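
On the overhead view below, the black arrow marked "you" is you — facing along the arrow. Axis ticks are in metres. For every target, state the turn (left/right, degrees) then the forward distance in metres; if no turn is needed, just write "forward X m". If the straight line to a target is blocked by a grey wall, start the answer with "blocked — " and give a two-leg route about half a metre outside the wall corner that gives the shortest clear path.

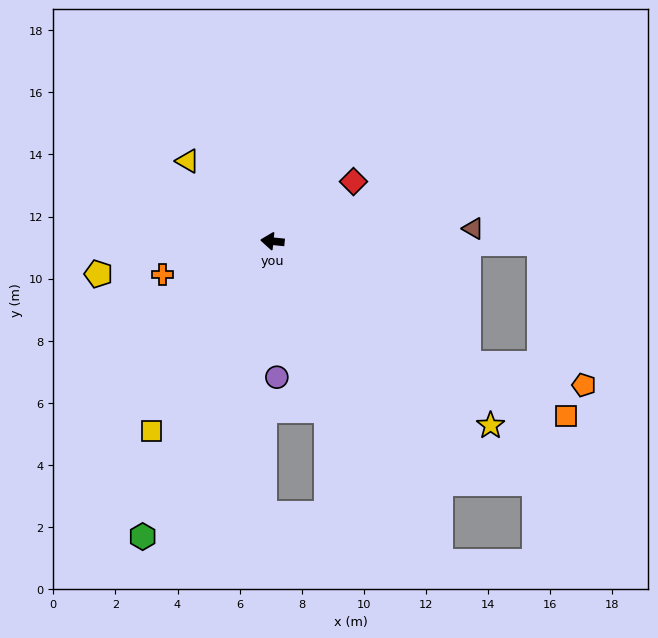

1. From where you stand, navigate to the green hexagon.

turn left 72°, forward 10.4 m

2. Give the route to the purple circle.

turn left 98°, forward 4.4 m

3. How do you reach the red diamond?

turn right 138°, forward 3.2 m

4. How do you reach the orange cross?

turn left 23°, forward 3.7 m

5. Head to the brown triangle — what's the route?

turn right 171°, forward 6.5 m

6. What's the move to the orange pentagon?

blocked — turn left 154°, forward 7.4 m, then turn left 22°, forward 3.8 m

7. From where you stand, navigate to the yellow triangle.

turn right 38°, forward 3.8 m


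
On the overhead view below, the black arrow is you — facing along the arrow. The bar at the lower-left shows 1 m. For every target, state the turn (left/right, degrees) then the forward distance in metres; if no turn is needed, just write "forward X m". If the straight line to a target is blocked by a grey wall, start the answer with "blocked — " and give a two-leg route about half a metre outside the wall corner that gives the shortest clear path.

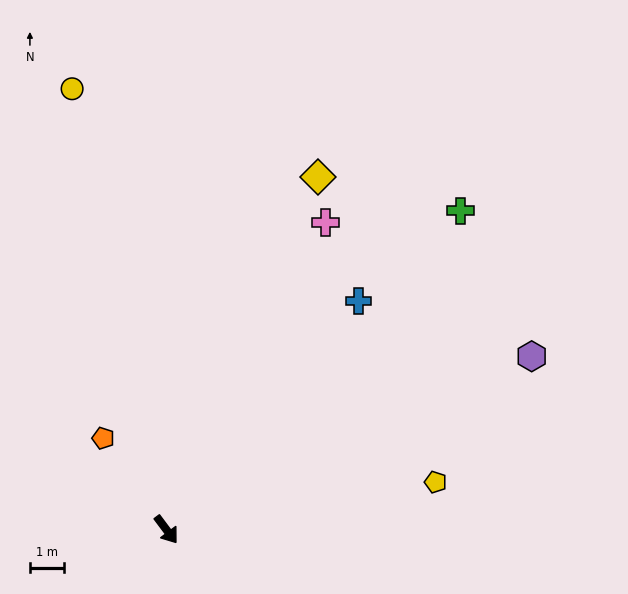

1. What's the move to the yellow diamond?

turn left 120°, forward 11.1 m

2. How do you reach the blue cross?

turn left 103°, forward 8.7 m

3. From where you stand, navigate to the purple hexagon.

turn left 79°, forward 11.7 m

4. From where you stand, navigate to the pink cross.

turn left 116°, forward 10.0 m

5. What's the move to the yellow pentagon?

turn left 63°, forward 7.9 m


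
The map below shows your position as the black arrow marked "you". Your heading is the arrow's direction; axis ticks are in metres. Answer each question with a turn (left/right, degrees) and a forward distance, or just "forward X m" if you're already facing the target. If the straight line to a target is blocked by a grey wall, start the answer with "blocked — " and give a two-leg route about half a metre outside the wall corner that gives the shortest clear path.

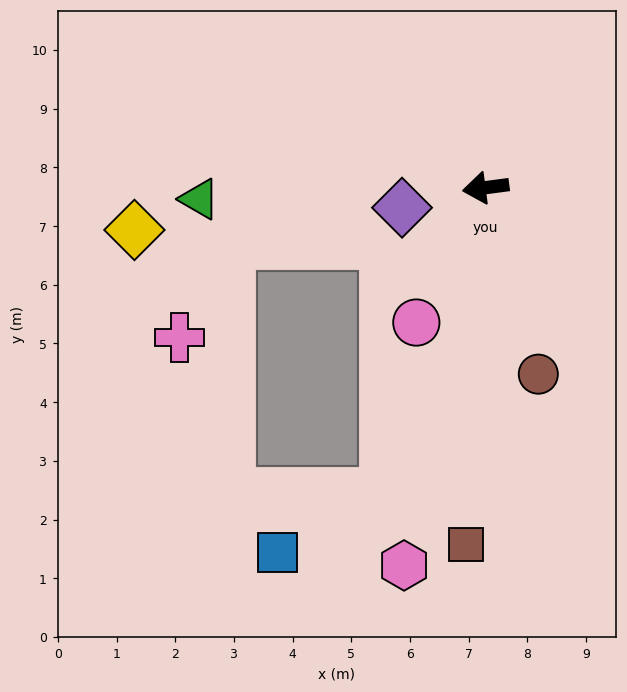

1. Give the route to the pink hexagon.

turn left 70°, forward 6.6 m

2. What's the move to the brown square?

turn left 79°, forward 6.1 m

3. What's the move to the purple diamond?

turn left 6°, forward 1.5 m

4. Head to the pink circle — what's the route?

turn left 55°, forward 2.6 m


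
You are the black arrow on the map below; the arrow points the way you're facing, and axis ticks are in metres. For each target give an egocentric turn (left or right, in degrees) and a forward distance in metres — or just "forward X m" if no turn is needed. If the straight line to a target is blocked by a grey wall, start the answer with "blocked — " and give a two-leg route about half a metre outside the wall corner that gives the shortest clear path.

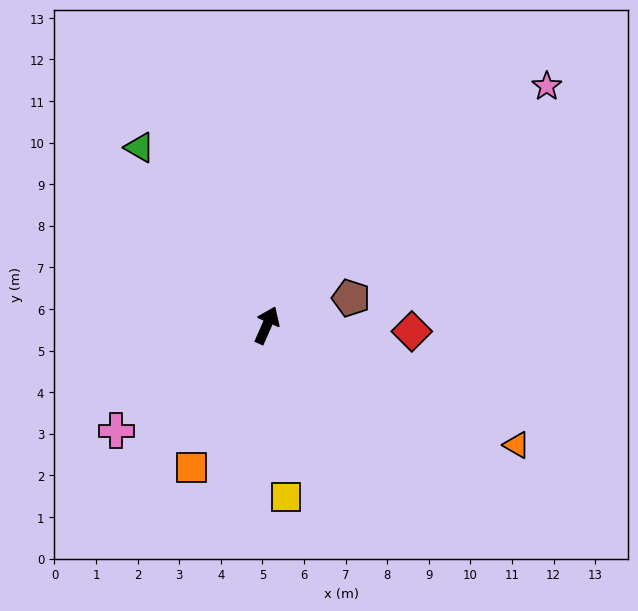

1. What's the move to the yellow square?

turn right 150°, forward 4.2 m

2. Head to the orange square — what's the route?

turn left 176°, forward 3.9 m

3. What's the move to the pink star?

turn right 26°, forward 8.9 m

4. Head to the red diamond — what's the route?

turn right 69°, forward 3.5 m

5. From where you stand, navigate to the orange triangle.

turn right 92°, forward 6.7 m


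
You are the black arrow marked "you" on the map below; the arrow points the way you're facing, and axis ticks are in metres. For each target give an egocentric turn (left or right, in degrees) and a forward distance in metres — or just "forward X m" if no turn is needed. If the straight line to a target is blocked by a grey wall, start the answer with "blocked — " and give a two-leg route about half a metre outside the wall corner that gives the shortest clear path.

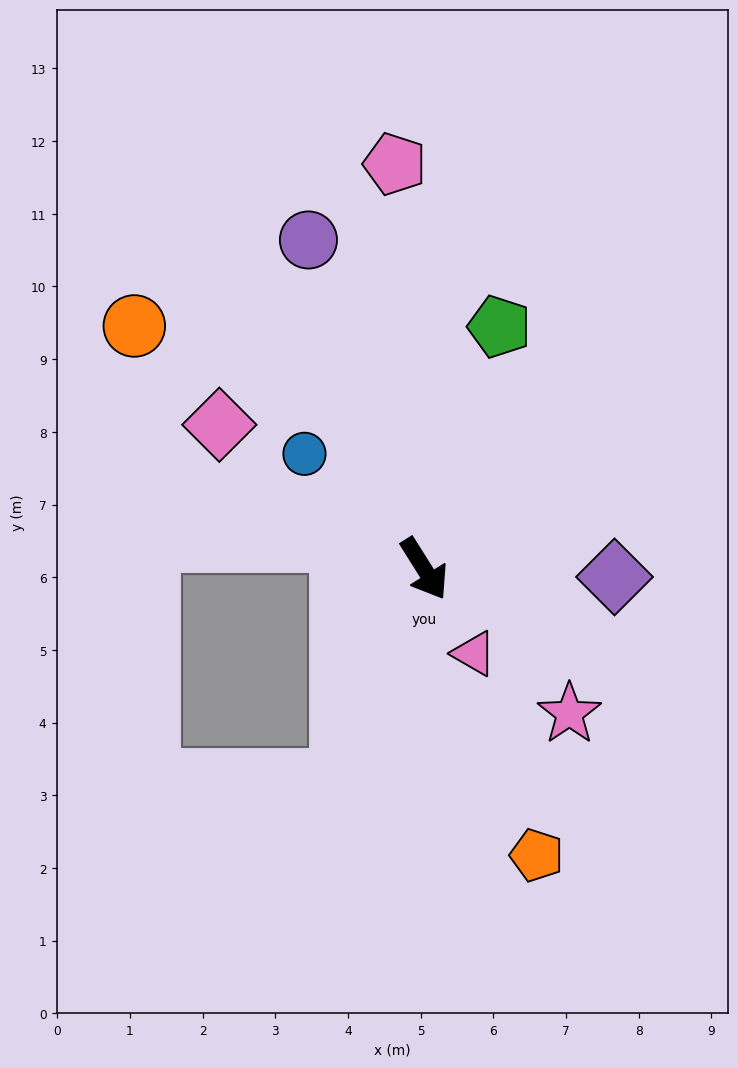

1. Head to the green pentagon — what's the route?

turn left 131°, forward 3.5 m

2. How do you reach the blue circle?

turn right 166°, forward 2.3 m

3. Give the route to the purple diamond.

turn left 55°, forward 2.6 m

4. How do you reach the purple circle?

turn left 167°, forward 4.8 m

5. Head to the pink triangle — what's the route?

forward 1.4 m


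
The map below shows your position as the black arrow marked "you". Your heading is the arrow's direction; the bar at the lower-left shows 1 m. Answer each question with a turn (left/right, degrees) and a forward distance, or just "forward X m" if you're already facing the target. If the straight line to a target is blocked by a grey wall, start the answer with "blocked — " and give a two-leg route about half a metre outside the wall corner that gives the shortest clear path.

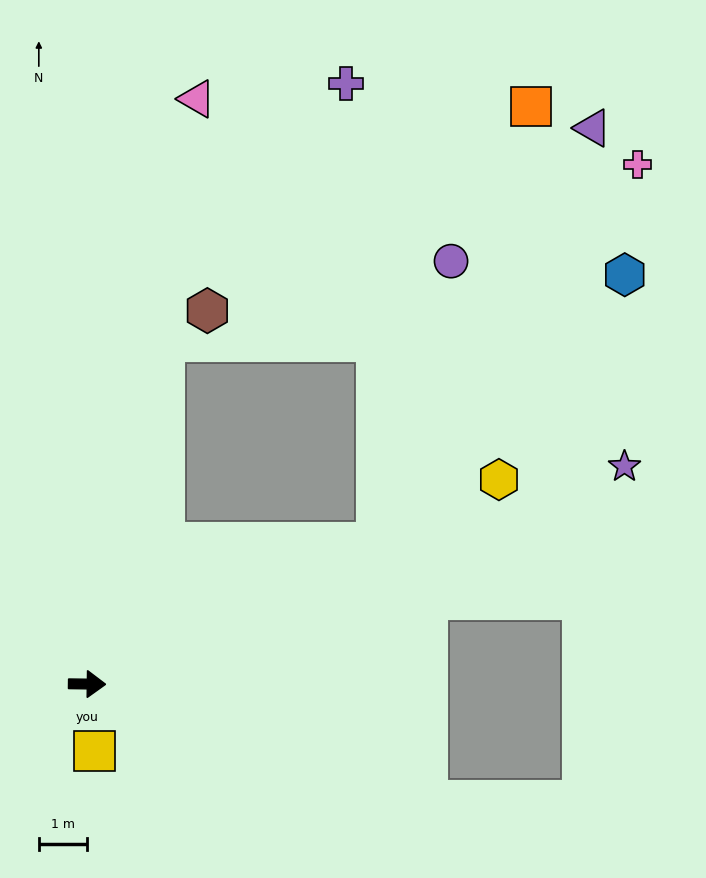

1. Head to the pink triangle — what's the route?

turn left 80°, forward 12.4 m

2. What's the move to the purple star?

turn left 23°, forward 12.1 m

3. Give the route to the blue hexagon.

blocked — turn left 27°, forward 6.7 m, then turn left 21°, forward 7.6 m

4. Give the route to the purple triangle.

blocked — turn left 27°, forward 6.7 m, then turn left 36°, forward 9.7 m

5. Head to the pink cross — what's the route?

blocked — turn left 27°, forward 6.7 m, then turn left 29°, forward 9.5 m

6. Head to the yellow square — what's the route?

turn right 83°, forward 1.4 m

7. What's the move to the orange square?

blocked — turn left 27°, forward 6.7 m, then turn left 44°, forward 9.6 m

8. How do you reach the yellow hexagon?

turn left 27°, forward 9.6 m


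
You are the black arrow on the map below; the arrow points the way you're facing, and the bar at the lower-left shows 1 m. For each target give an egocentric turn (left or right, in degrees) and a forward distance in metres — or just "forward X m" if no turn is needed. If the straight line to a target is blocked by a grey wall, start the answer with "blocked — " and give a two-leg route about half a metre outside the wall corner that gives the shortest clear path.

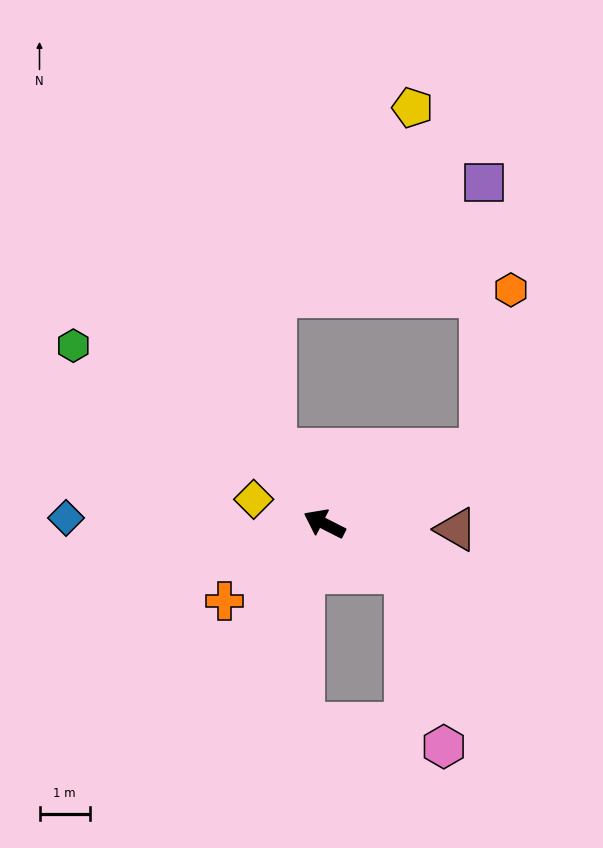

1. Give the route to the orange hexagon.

blocked — turn right 128°, forward 3.4 m, then turn left 54°, forward 3.2 m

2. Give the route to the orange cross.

turn left 65°, forward 2.5 m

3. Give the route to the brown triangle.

turn right 156°, forward 2.6 m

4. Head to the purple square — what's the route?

blocked — turn right 128°, forward 3.4 m, then turn left 64°, forward 5.3 m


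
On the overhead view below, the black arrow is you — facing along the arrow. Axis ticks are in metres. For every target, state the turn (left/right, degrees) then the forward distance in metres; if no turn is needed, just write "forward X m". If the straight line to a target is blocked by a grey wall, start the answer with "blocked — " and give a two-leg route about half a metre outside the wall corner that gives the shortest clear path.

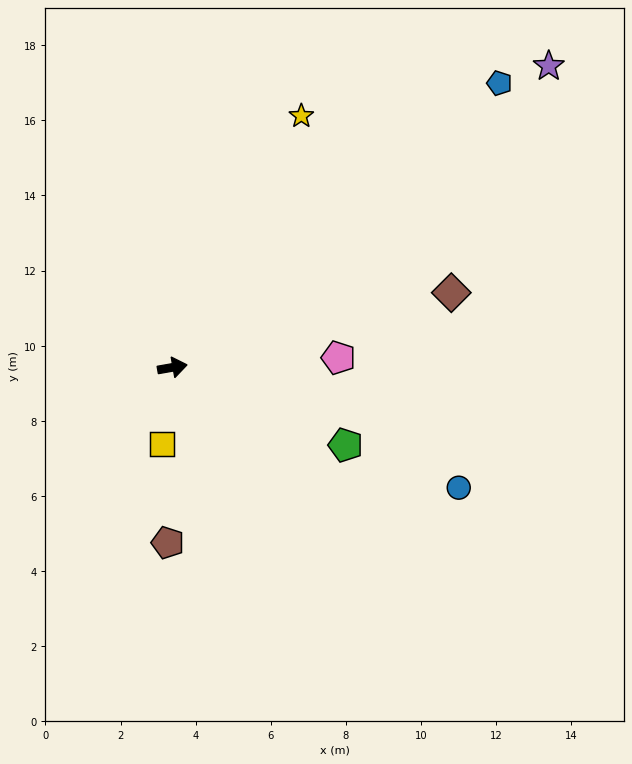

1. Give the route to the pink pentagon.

turn right 7°, forward 4.4 m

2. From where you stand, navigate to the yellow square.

turn right 108°, forward 2.0 m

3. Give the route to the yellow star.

turn left 53°, forward 7.5 m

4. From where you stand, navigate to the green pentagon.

turn right 34°, forward 5.1 m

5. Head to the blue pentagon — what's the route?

turn left 31°, forward 11.5 m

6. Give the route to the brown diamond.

turn left 5°, forward 7.7 m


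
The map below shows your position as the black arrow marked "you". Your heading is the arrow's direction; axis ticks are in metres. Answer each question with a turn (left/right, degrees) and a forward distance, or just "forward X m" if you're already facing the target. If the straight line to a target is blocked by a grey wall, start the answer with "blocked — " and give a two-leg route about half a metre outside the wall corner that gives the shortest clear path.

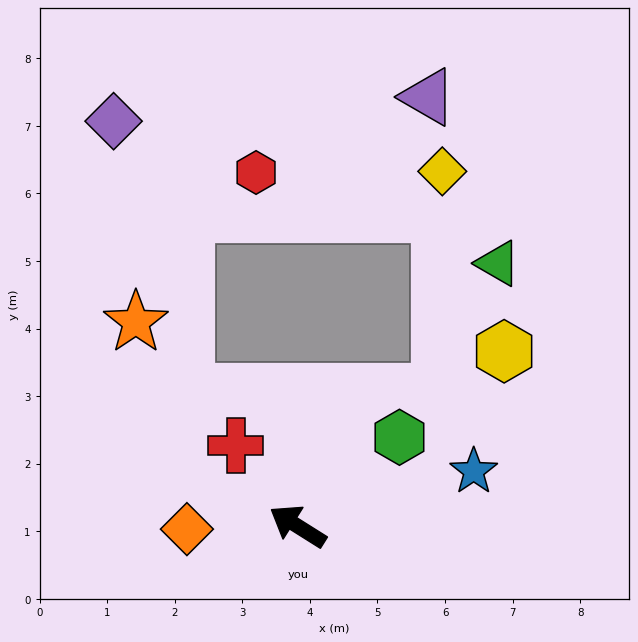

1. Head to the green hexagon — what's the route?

turn right 107°, forward 2.0 m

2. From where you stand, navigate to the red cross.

turn right 20°, forward 1.5 m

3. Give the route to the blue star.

turn right 131°, forward 2.7 m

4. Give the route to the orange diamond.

turn left 34°, forward 1.6 m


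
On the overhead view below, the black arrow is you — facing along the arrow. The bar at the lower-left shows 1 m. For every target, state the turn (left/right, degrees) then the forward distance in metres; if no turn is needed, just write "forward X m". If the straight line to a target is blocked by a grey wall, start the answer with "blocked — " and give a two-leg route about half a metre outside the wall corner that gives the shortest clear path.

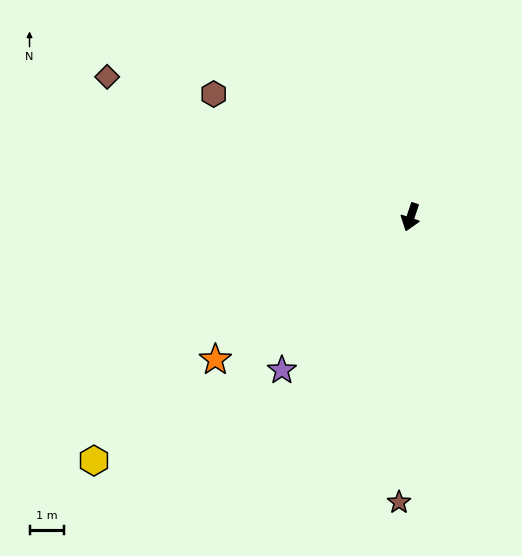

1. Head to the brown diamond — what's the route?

turn right 96°, forward 9.8 m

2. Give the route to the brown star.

turn left 16°, forward 8.3 m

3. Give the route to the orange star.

turn right 35°, forward 7.1 m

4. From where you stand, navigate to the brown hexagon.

turn right 104°, forward 6.8 m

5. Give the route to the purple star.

turn right 22°, forward 5.8 m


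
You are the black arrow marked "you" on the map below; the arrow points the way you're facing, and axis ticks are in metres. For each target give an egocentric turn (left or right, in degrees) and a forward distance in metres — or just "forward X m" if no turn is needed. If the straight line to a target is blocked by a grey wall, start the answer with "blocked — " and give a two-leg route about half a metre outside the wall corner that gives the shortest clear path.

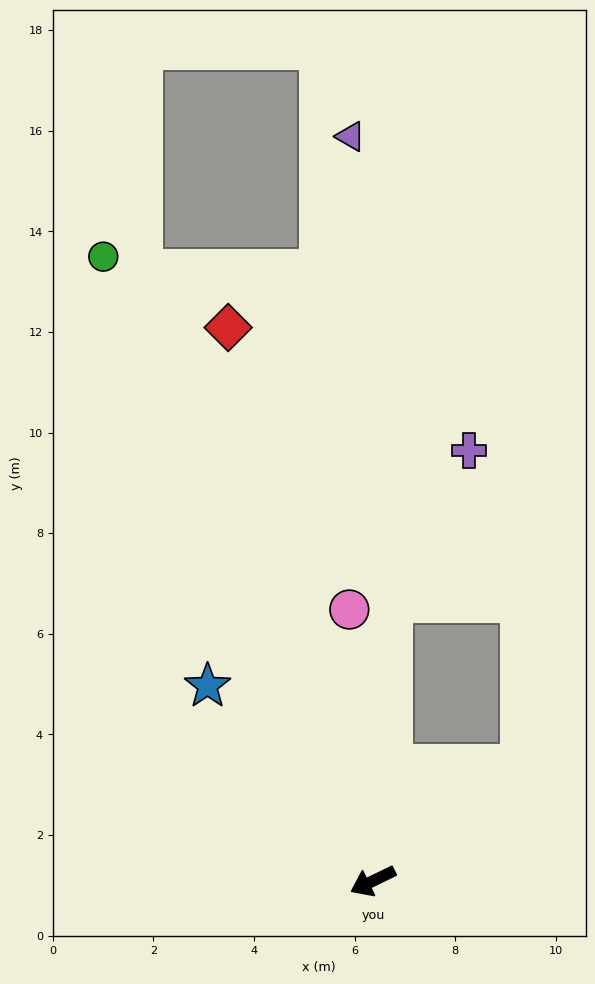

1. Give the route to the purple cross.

blocked — turn right 120°, forward 5.6 m, then turn right 23°, forward 3.4 m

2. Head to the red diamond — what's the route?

turn right 101°, forward 11.4 m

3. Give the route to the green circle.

turn right 92°, forward 13.5 m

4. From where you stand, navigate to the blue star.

turn right 76°, forward 5.1 m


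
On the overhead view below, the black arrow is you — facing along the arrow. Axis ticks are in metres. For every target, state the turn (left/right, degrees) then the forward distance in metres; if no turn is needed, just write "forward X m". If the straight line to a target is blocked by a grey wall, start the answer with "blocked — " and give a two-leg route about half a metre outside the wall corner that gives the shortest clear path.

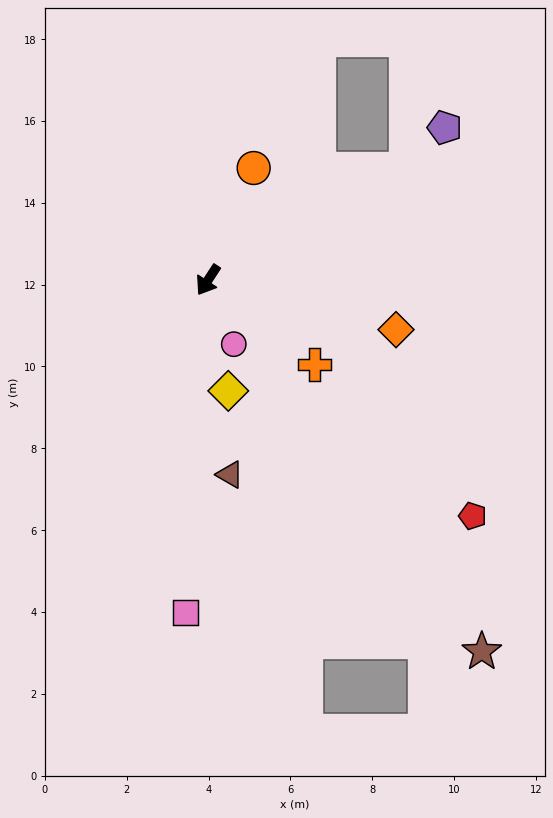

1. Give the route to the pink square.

turn left 29°, forward 8.1 m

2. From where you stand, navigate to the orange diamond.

turn left 108°, forward 4.8 m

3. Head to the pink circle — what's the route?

turn left 55°, forward 1.7 m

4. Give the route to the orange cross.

turn left 85°, forward 3.3 m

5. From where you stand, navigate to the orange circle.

turn right 169°, forward 3.0 m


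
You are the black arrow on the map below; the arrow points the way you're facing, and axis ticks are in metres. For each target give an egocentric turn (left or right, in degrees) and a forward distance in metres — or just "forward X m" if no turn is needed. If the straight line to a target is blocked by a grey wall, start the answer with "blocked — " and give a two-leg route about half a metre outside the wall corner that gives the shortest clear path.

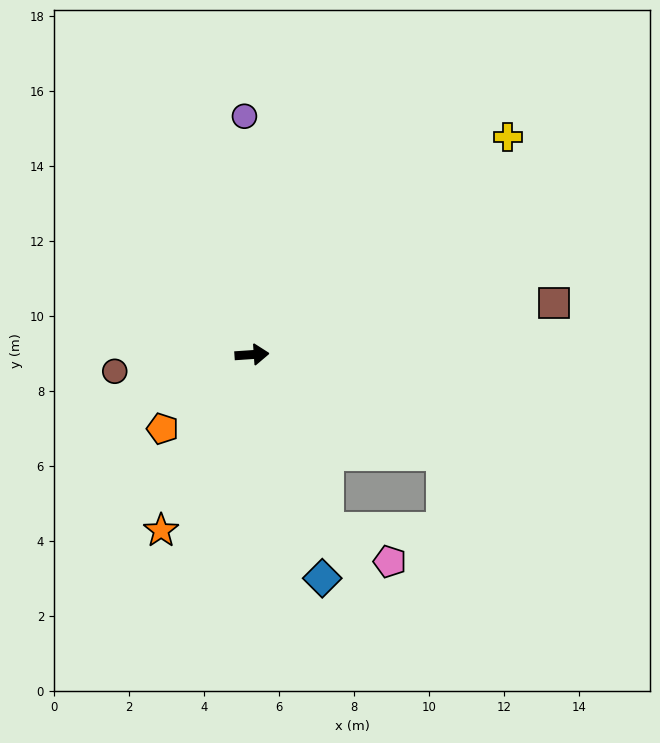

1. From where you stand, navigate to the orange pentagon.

turn right 144°, forward 3.1 m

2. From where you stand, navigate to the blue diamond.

turn right 76°, forward 6.3 m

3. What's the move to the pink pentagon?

blocked — turn right 70°, forward 5.1 m, then turn left 38°, forward 1.9 m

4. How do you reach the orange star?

turn right 121°, forward 5.3 m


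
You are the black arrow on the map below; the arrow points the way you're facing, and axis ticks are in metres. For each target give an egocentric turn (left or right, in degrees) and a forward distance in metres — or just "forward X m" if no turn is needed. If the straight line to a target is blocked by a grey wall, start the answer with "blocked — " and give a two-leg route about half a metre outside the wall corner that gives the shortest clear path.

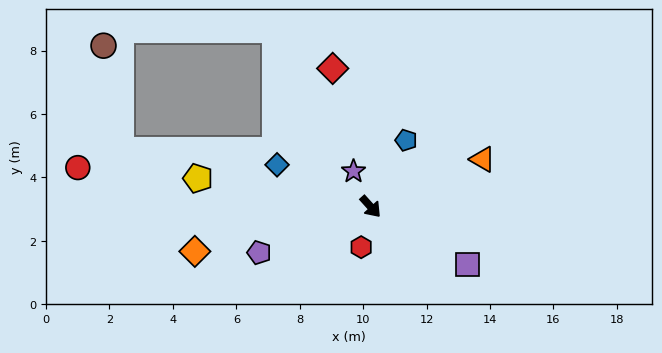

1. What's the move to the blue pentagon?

turn left 110°, forward 2.4 m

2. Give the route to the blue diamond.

turn right 156°, forward 3.2 m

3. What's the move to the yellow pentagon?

turn right 141°, forward 5.5 m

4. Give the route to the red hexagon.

turn right 55°, forward 1.3 m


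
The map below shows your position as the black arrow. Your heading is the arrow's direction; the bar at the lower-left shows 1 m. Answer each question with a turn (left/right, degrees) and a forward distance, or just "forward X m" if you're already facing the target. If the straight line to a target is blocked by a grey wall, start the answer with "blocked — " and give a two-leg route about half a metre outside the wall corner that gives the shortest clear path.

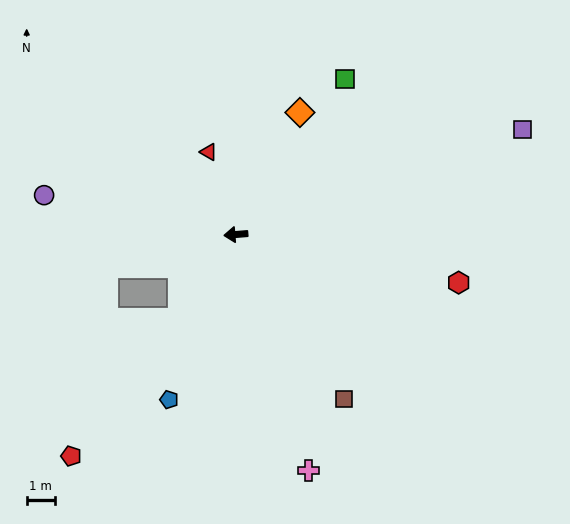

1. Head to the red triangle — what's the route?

turn right 76°, forward 3.0 m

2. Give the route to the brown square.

turn left 119°, forward 6.9 m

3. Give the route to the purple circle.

turn right 16°, forward 6.9 m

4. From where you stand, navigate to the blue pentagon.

turn left 63°, forward 6.2 m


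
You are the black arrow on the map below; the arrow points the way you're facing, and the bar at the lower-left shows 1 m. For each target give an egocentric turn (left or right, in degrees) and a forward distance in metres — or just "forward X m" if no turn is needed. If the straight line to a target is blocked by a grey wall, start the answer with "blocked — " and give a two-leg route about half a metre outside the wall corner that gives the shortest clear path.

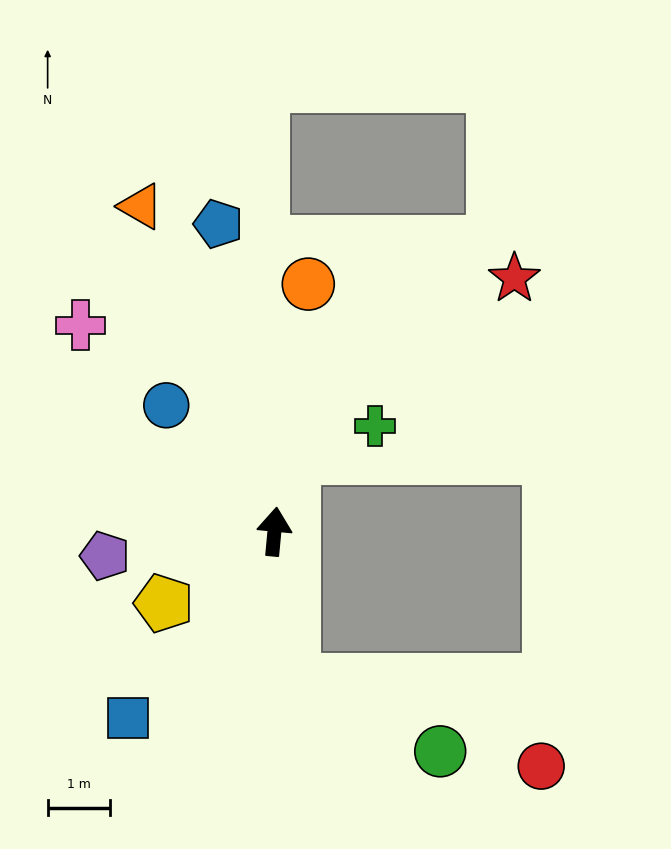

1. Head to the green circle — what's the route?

blocked — turn right 167°, forward 2.4 m, then turn left 57°, forward 2.6 m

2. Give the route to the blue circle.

turn left 46°, forward 2.6 m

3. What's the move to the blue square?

turn left 147°, forward 3.8 m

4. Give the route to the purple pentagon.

turn left 104°, forward 2.7 m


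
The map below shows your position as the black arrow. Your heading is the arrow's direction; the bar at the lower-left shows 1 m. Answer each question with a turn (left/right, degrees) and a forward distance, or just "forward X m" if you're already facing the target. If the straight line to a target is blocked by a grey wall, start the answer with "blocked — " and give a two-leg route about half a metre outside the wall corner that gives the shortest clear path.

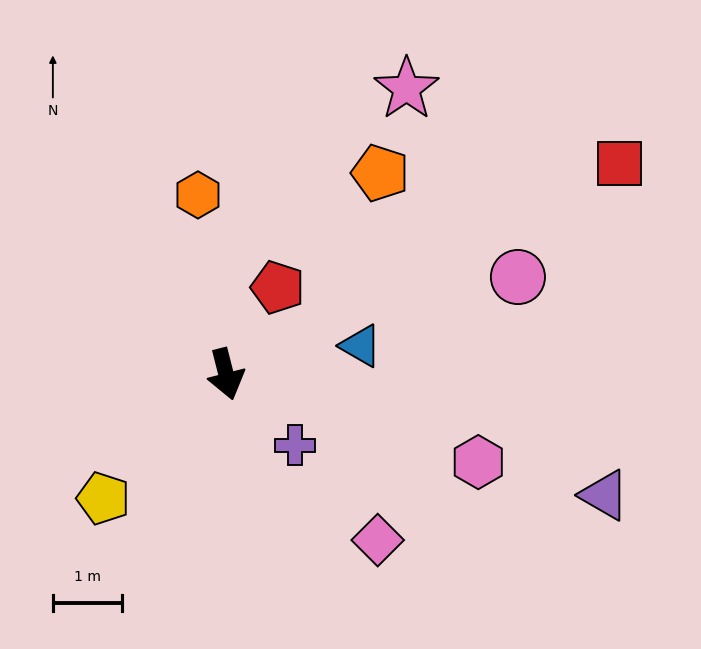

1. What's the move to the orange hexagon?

turn left 175°, forward 2.6 m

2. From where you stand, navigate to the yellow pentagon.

turn right 59°, forward 2.5 m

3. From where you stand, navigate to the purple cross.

turn left 30°, forward 1.4 m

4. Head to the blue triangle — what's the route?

turn left 88°, forward 2.0 m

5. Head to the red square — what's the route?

turn left 104°, forward 6.4 m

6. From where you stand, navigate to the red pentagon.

turn left 135°, forward 1.5 m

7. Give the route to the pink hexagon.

turn left 57°, forward 3.8 m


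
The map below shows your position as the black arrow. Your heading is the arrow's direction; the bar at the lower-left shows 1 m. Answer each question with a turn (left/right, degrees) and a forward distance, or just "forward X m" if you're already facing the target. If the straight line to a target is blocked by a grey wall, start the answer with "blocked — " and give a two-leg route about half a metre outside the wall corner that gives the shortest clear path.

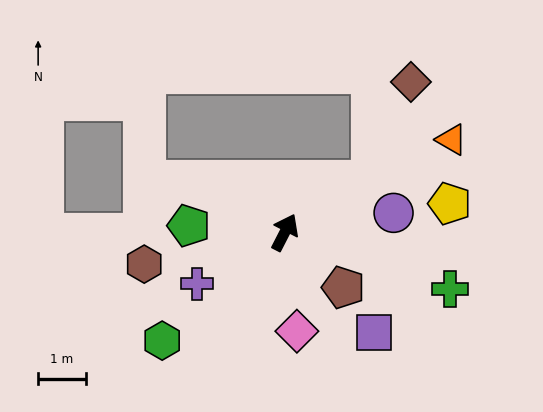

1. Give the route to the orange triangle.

turn right 34°, forward 4.0 m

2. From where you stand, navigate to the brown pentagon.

turn right 106°, forward 1.7 m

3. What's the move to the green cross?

turn right 82°, forward 3.7 m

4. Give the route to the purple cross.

turn left 148°, forward 2.1 m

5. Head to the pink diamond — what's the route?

turn right 146°, forward 2.1 m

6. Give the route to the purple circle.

turn right 53°, forward 2.3 m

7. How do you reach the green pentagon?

turn left 113°, forward 2.0 m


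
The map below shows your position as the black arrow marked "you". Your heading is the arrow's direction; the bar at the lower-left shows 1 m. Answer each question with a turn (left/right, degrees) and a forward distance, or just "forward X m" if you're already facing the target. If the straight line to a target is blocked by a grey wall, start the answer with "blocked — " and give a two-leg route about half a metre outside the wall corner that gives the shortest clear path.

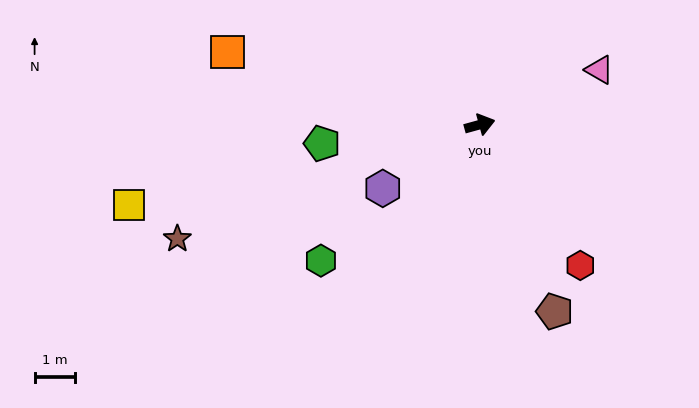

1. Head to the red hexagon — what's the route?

turn right 70°, forward 4.3 m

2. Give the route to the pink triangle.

turn left 9°, forward 3.3 m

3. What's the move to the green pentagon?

turn left 171°, forward 4.0 m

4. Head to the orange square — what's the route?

turn left 149°, forward 6.6 m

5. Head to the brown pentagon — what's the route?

turn right 84°, forward 5.0 m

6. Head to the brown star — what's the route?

turn right 175°, forward 8.1 m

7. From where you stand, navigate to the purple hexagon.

turn right 162°, forward 2.9 m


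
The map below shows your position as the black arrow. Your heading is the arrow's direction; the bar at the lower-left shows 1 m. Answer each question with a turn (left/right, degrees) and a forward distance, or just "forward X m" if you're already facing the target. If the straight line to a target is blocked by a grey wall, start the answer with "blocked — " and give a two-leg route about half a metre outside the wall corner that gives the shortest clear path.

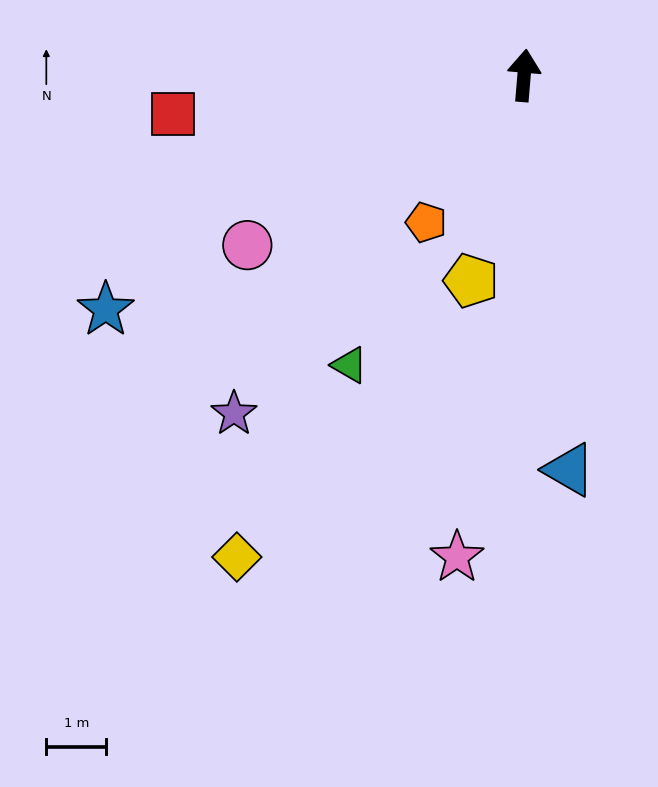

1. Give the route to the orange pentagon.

turn left 151°, forward 3.0 m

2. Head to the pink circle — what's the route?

turn left 126°, forward 5.4 m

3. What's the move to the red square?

turn left 101°, forward 5.9 m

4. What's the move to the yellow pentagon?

turn left 170°, forward 3.5 m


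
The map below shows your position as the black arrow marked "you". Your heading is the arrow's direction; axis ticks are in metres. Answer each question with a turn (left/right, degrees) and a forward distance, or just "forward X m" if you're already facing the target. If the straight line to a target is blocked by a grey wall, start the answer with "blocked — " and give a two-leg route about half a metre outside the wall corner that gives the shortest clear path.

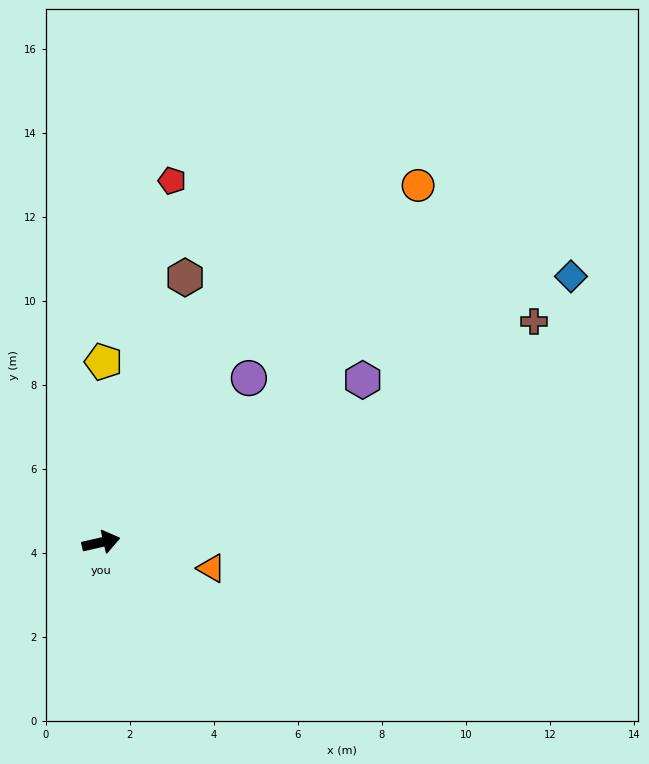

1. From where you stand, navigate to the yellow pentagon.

turn left 76°, forward 4.3 m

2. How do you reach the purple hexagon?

turn left 19°, forward 7.3 m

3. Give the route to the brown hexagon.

turn left 60°, forward 6.6 m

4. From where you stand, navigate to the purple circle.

turn left 35°, forward 5.3 m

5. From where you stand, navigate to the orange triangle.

turn right 26°, forward 2.7 m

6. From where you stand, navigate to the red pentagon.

turn left 66°, forward 8.8 m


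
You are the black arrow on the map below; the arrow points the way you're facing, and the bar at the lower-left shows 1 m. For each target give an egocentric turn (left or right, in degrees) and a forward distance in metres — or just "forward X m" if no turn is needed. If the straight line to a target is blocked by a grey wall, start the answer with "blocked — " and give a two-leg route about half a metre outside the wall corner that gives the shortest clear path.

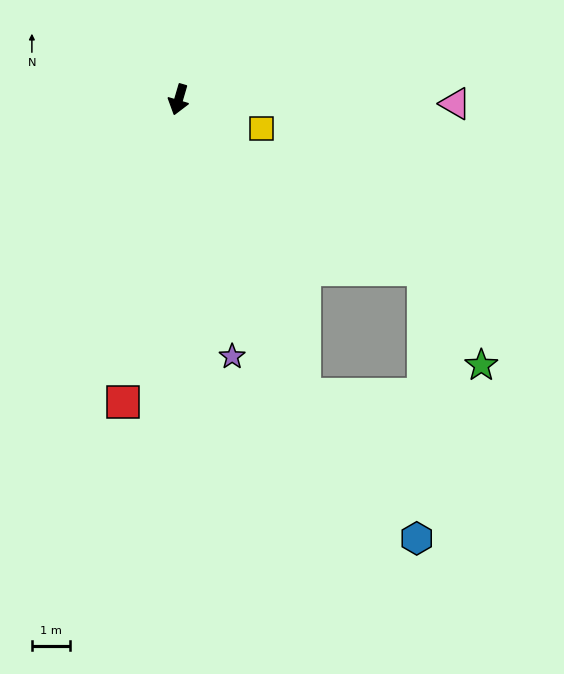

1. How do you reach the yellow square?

turn left 87°, forward 2.3 m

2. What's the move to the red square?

turn left 6°, forward 8.1 m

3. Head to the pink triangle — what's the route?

turn left 106°, forward 7.3 m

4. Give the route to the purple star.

turn left 28°, forward 6.9 m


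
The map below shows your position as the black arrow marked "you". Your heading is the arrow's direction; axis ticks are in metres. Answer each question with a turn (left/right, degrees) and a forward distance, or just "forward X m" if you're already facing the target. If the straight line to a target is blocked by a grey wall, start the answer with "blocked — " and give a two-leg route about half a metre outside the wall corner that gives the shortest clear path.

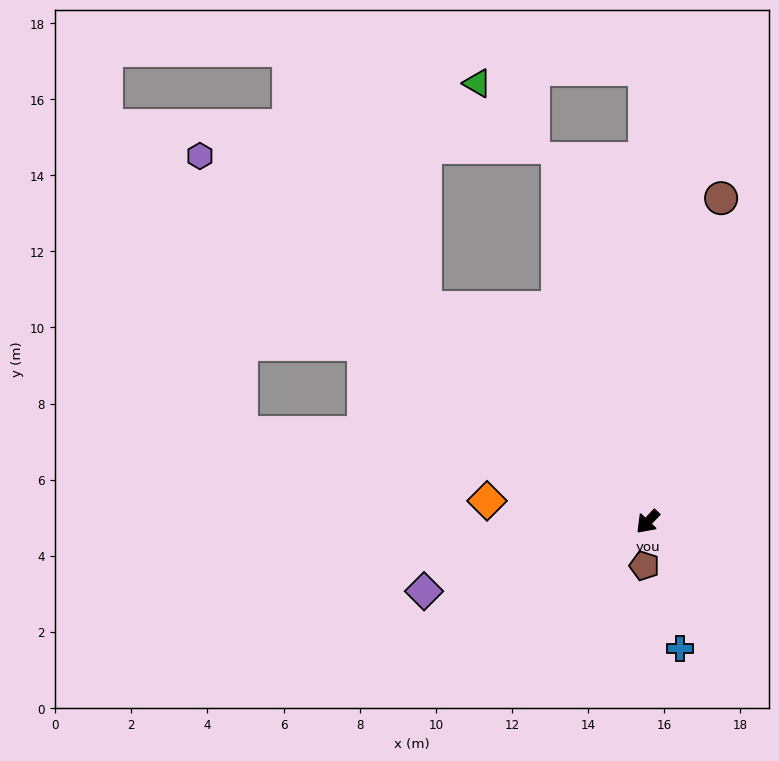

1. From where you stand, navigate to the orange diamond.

turn right 54°, forward 4.3 m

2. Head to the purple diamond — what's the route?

turn right 29°, forward 6.2 m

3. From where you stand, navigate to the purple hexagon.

turn right 86°, forward 15.2 m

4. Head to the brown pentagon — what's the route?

turn left 39°, forward 1.2 m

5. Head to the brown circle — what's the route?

turn right 149°, forward 8.7 m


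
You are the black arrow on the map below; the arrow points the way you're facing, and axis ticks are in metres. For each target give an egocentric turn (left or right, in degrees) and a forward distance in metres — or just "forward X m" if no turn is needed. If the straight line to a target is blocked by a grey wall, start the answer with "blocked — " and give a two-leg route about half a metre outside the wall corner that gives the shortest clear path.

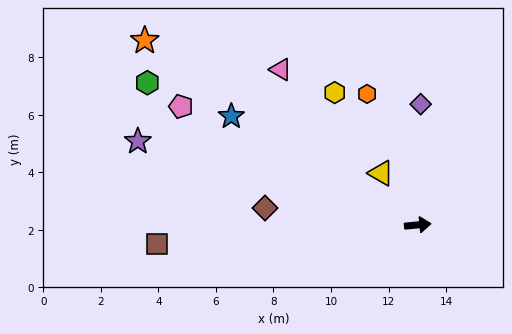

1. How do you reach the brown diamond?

turn left 168°, forward 5.3 m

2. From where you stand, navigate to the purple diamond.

turn left 83°, forward 4.2 m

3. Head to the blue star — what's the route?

turn left 144°, forward 7.5 m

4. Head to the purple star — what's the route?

turn left 158°, forward 10.2 m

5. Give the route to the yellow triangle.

turn left 120°, forward 2.2 m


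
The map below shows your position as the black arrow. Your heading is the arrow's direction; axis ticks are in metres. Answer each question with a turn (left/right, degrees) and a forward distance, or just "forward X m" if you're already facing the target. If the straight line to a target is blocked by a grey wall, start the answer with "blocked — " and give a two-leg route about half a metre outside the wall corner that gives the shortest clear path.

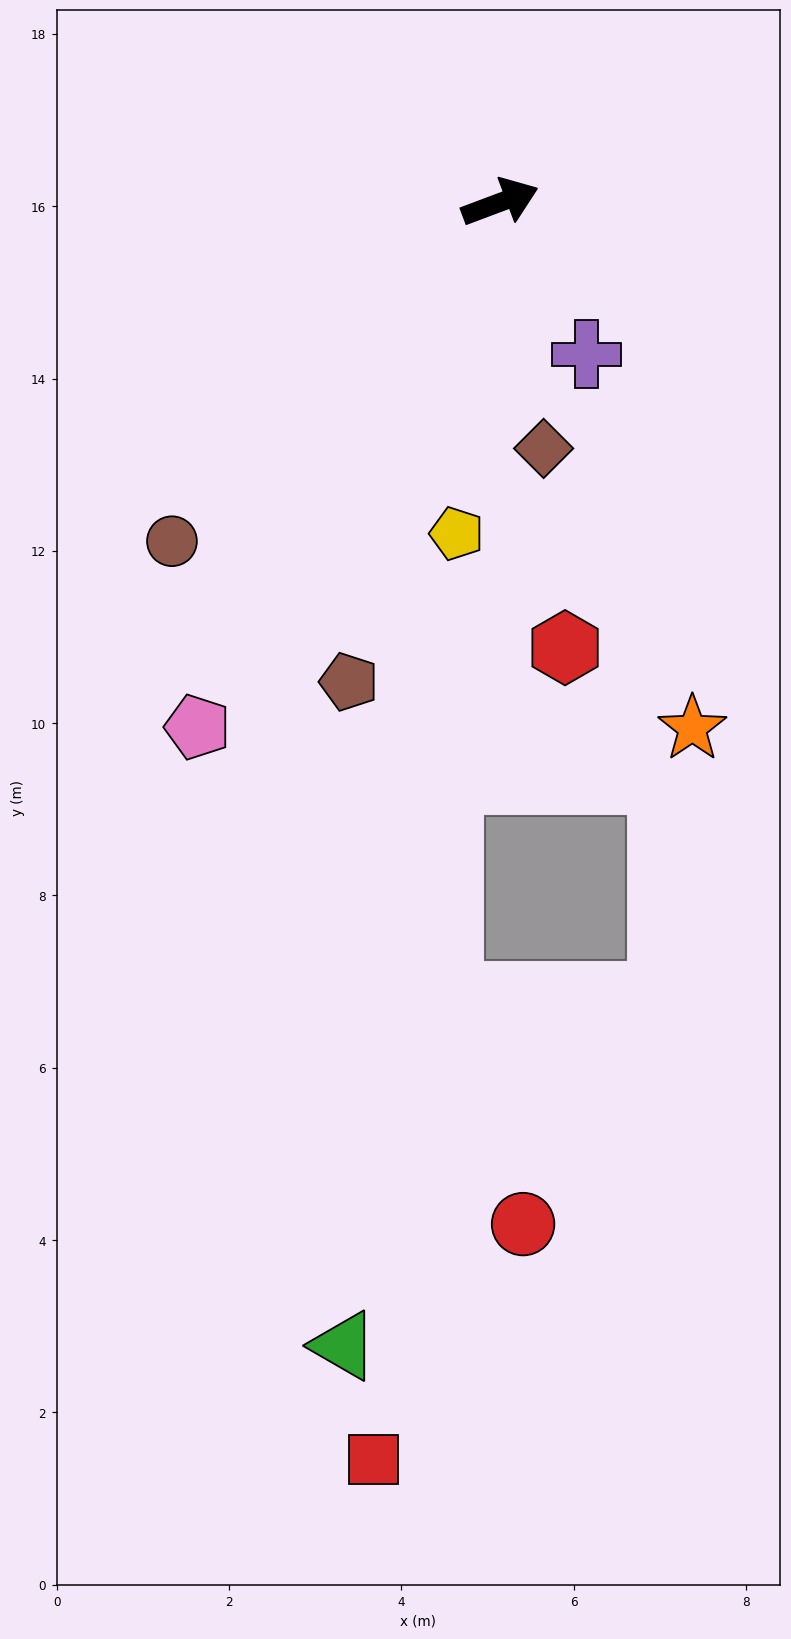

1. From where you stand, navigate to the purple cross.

turn right 81°, forward 2.0 m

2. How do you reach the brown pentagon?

turn right 128°, forward 5.8 m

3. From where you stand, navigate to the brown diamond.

turn right 101°, forward 2.9 m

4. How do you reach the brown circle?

turn right 155°, forward 5.5 m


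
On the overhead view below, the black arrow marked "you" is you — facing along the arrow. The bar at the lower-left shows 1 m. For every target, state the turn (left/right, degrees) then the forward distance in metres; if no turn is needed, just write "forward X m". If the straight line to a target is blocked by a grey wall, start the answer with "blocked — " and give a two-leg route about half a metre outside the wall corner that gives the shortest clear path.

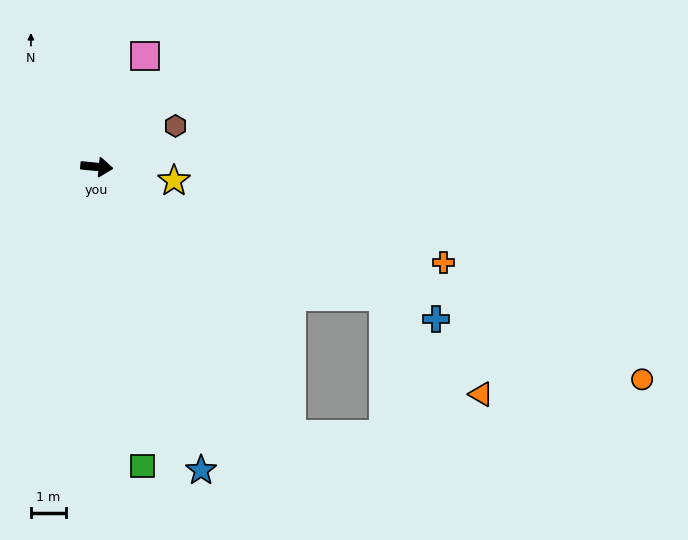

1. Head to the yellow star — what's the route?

turn right 5°, forward 2.3 m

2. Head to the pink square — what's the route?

turn left 72°, forward 3.5 m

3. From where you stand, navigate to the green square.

turn right 76°, forward 8.7 m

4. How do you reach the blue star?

turn right 65°, forward 9.2 m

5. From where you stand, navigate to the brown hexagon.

turn left 33°, forward 2.6 m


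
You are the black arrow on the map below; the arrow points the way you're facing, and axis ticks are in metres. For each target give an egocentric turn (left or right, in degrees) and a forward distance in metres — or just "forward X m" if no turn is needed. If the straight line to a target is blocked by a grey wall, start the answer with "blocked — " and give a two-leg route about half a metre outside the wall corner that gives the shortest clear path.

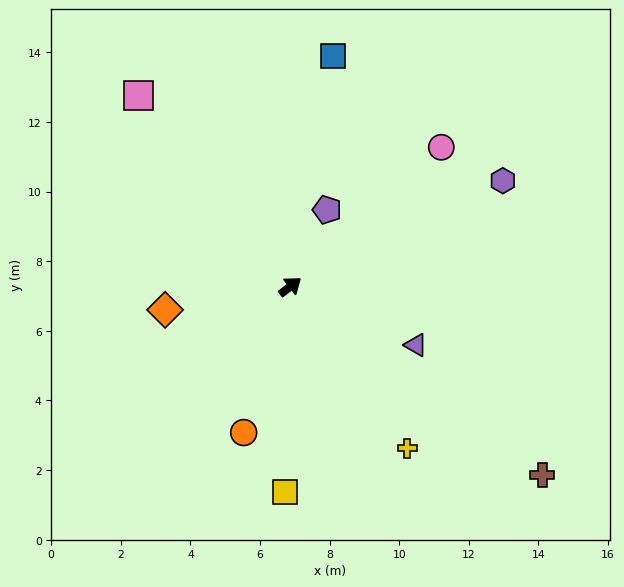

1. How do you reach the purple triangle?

turn right 63°, forward 4.0 m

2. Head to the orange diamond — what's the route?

turn left 153°, forward 3.7 m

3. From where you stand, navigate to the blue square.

turn left 42°, forward 6.7 m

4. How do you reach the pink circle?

turn left 5°, forward 5.9 m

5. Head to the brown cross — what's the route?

turn right 75°, forward 9.0 m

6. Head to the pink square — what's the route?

turn left 91°, forward 7.0 m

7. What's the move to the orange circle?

turn right 146°, forward 4.4 m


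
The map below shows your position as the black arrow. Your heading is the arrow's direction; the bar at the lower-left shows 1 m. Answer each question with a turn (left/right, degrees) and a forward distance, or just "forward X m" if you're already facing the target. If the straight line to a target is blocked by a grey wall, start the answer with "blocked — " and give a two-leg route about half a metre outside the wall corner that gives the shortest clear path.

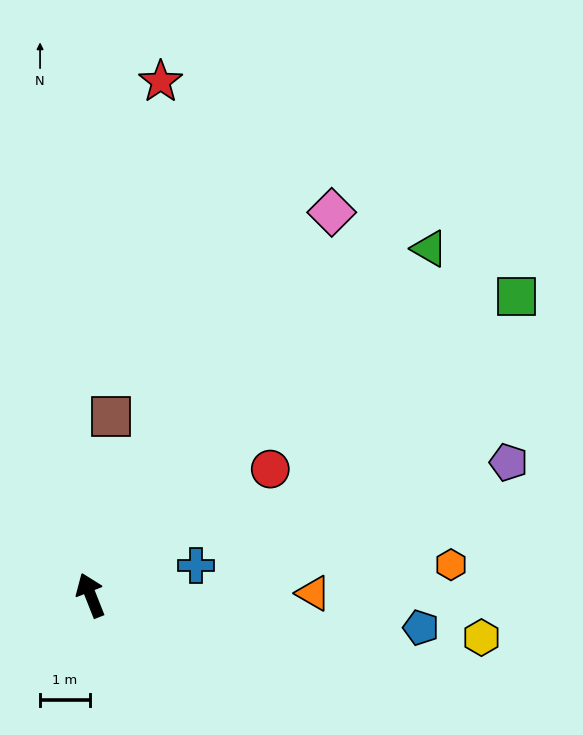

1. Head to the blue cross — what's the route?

turn right 96°, forward 2.2 m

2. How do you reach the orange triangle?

turn right 111°, forward 4.5 m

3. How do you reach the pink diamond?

turn right 54°, forward 9.1 m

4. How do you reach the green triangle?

turn right 66°, forward 9.8 m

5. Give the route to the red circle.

turn right 77°, forward 4.4 m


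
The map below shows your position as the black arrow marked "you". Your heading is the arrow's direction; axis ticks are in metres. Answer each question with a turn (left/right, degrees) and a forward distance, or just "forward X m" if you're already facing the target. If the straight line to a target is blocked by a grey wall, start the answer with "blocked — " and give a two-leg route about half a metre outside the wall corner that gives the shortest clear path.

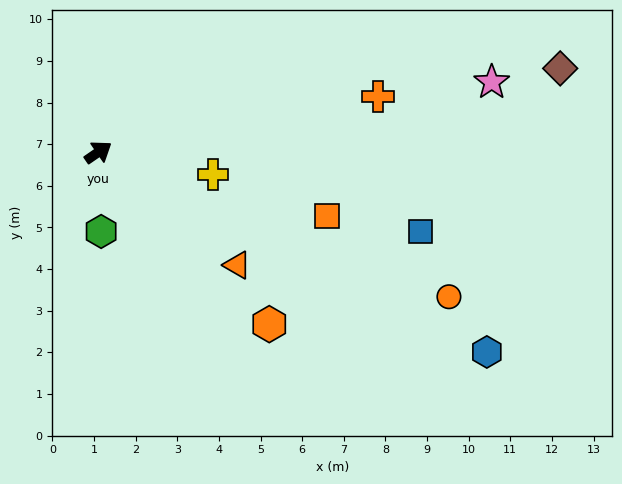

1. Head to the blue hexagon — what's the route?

turn right 62°, forward 10.5 m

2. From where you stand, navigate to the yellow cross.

turn right 46°, forward 2.8 m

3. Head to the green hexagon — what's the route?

turn right 123°, forward 1.9 m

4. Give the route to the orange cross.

turn right 23°, forward 6.8 m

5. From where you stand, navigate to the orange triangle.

turn right 74°, forward 4.3 m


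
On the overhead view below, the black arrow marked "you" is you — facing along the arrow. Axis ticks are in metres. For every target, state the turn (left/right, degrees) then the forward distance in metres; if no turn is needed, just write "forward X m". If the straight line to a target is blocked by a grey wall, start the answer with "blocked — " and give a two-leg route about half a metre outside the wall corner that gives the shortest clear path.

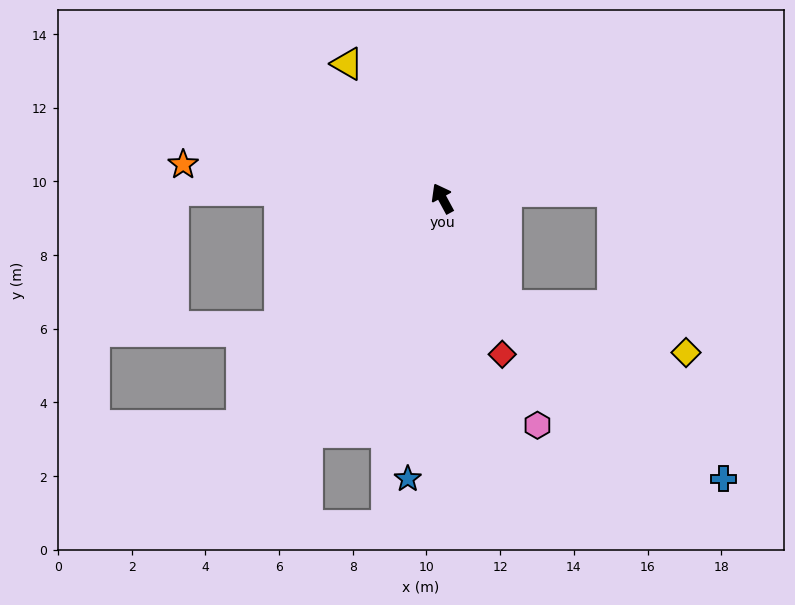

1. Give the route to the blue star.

turn left 145°, forward 7.7 m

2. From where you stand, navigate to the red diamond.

turn left 173°, forward 4.5 m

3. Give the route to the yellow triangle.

turn left 7°, forward 4.5 m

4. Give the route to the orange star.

turn left 54°, forward 7.1 m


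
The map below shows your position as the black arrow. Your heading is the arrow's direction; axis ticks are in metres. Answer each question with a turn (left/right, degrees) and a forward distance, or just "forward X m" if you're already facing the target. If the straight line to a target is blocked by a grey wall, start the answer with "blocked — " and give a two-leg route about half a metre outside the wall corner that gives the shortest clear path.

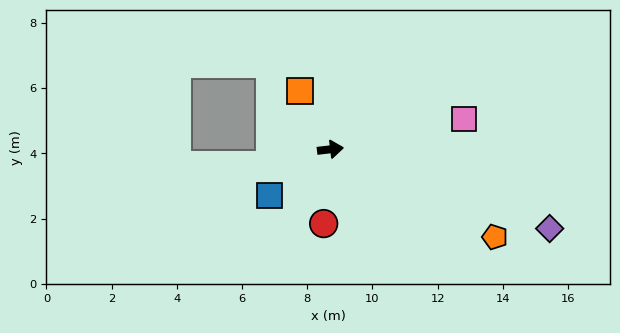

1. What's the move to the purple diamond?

turn right 27°, forward 7.1 m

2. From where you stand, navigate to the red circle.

turn right 102°, forward 2.3 m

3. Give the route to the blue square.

turn right 149°, forward 2.3 m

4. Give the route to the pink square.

turn left 6°, forward 4.2 m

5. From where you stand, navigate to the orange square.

turn left 111°, forward 2.0 m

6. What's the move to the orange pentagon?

turn right 35°, forward 5.7 m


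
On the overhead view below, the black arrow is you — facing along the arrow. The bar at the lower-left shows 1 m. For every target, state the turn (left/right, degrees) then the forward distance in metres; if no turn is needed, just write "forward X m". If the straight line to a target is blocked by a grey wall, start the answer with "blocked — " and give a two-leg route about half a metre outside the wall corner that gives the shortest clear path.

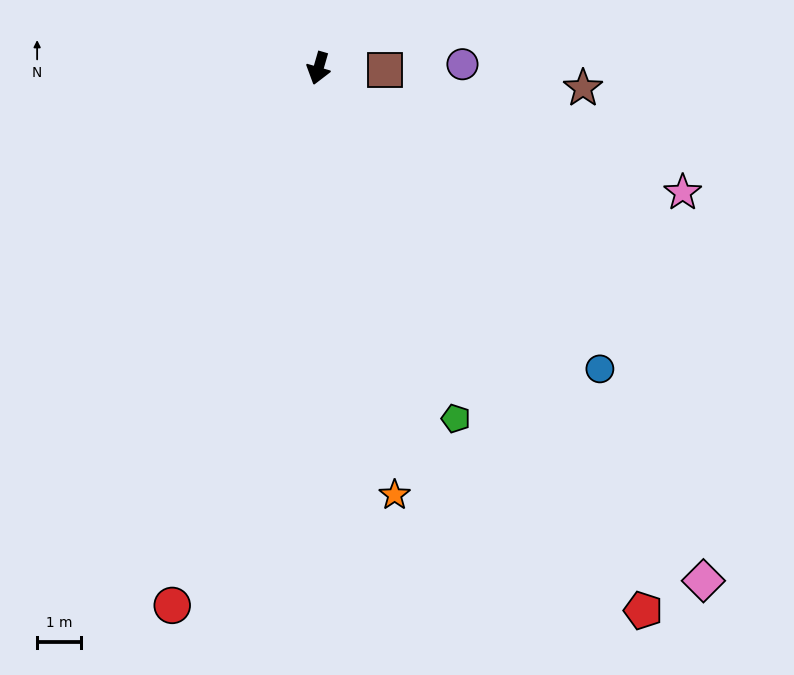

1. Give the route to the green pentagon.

turn left 38°, forward 8.6 m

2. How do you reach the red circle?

forward 12.7 m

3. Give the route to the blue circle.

turn left 59°, forward 9.4 m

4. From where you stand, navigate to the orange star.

turn left 26°, forward 9.9 m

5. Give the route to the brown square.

turn left 105°, forward 1.5 m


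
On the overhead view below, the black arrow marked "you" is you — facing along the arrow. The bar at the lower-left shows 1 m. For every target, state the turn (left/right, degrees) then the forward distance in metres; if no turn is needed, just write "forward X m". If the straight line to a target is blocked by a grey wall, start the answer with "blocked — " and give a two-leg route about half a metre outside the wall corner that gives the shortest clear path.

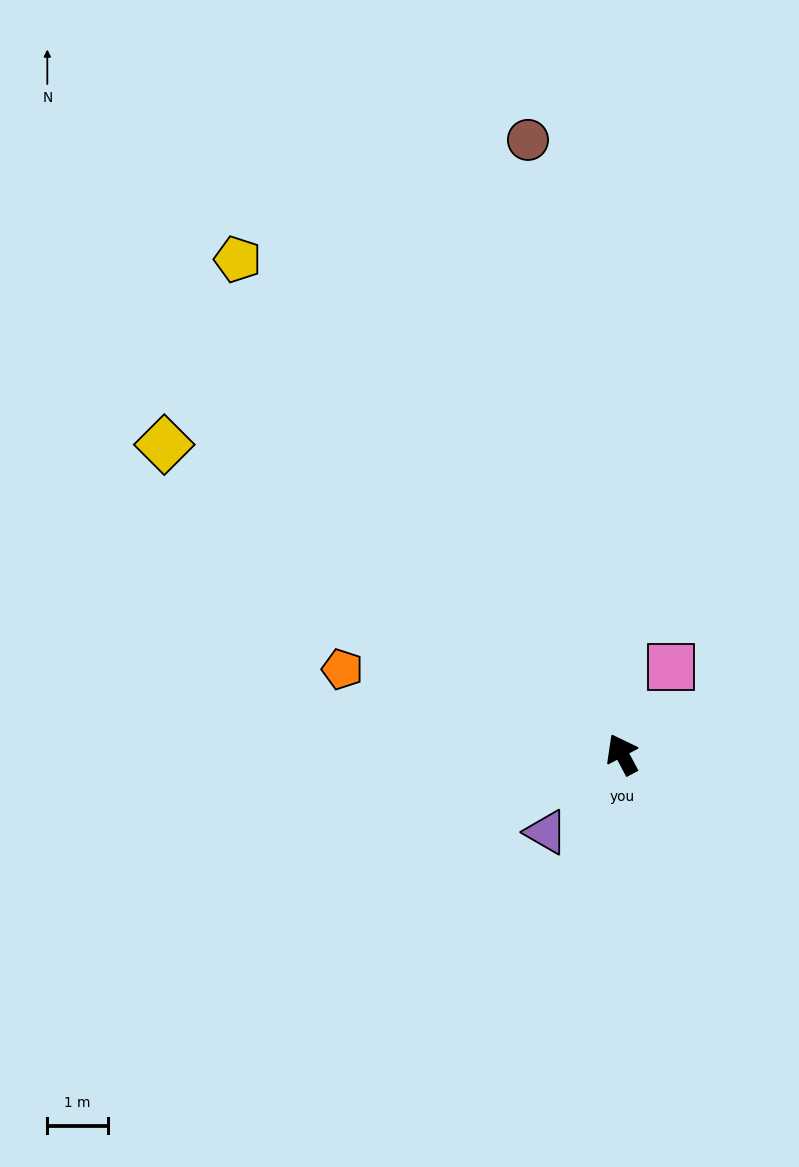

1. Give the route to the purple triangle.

turn left 108°, forward 1.8 m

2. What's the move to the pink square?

turn right 57°, forward 1.6 m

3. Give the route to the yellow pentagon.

turn left 10°, forward 10.3 m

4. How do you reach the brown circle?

turn right 19°, forward 10.2 m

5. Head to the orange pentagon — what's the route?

turn left 45°, forward 4.8 m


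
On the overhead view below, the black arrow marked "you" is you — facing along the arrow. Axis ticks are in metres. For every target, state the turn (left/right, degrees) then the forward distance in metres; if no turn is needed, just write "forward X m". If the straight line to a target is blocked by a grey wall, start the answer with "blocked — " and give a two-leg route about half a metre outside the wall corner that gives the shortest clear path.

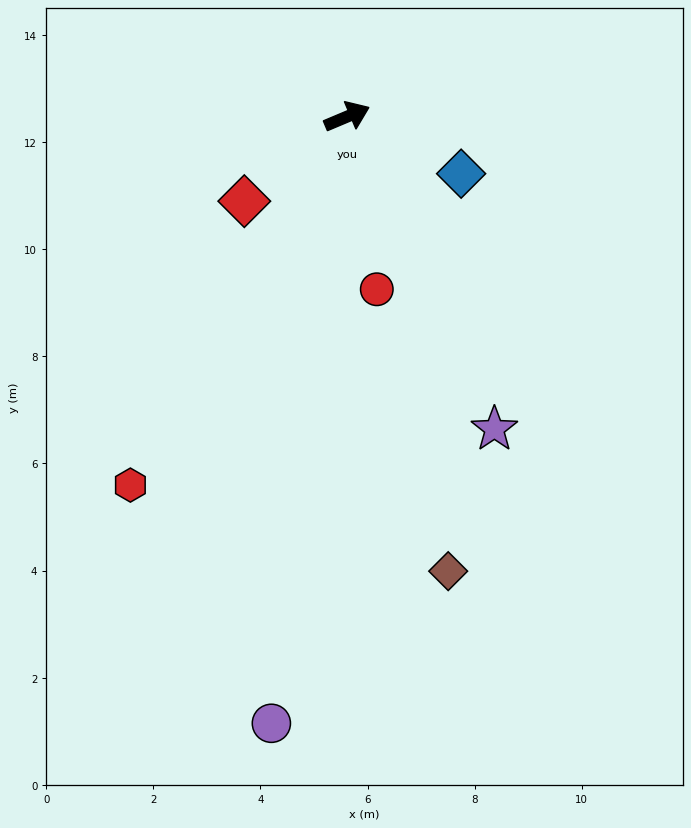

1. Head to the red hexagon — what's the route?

turn right 143°, forward 8.0 m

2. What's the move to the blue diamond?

turn right 49°, forward 2.4 m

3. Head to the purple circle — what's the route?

turn right 120°, forward 11.4 m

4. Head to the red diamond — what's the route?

turn right 163°, forward 2.5 m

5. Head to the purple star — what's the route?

turn right 88°, forward 6.4 m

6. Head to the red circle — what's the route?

turn right 103°, forward 3.3 m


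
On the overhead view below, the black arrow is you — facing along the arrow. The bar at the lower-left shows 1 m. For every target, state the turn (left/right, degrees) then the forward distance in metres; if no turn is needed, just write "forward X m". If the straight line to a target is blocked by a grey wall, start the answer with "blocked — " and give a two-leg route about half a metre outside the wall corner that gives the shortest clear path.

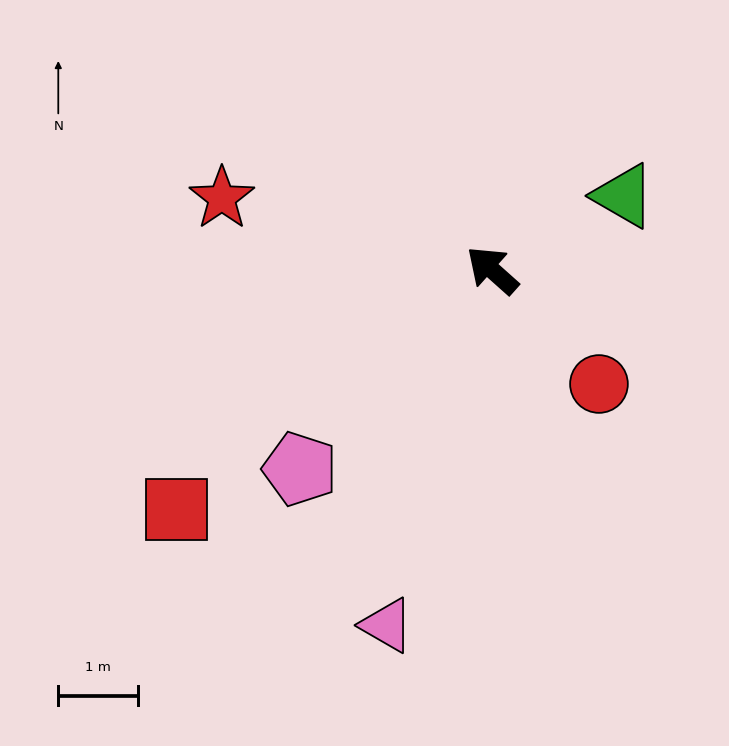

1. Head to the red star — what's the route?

turn left 27°, forward 3.5 m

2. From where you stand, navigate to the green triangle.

turn right 109°, forward 1.9 m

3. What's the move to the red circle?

turn left 175°, forward 2.0 m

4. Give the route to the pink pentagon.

turn left 88°, forward 3.5 m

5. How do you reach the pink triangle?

turn left 115°, forward 4.7 m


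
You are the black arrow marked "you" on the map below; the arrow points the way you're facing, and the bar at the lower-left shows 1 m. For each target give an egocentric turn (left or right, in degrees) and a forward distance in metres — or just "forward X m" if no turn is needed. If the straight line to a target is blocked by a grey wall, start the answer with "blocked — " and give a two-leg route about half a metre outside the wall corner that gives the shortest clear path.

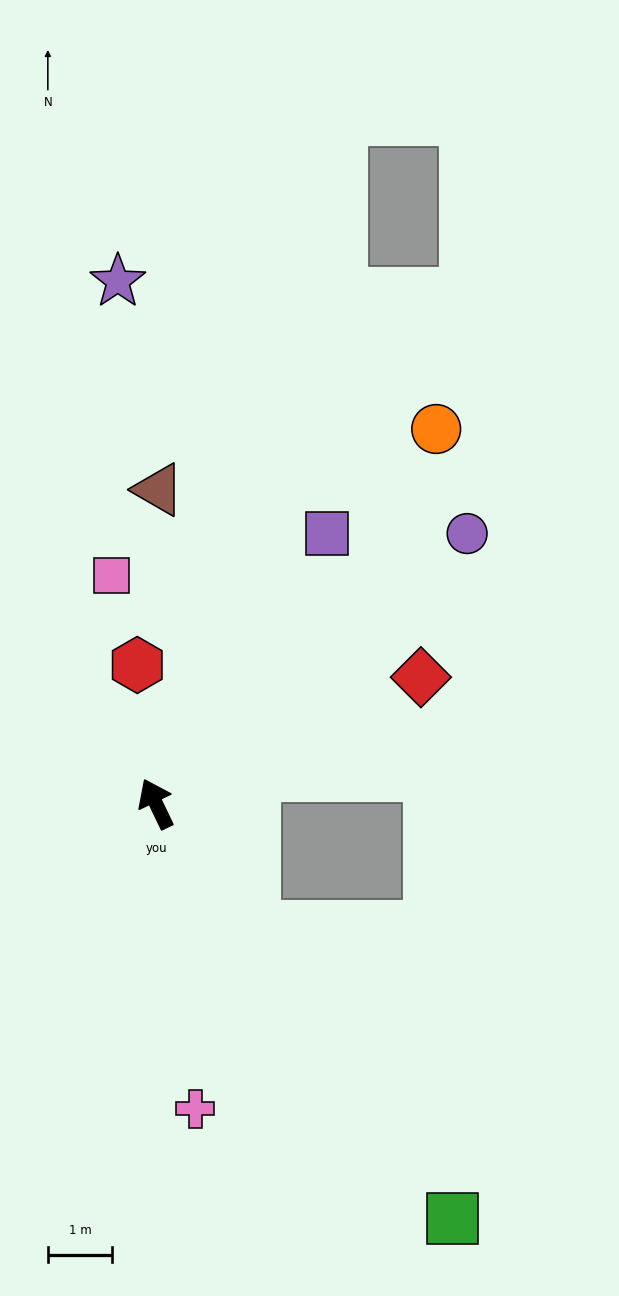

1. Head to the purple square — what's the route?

turn right 58°, forward 5.0 m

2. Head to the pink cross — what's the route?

turn left 162°, forward 4.8 m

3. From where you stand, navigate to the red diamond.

turn right 90°, forward 4.6 m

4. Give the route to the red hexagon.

turn right 18°, forward 2.2 m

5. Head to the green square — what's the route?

turn right 170°, forward 8.0 m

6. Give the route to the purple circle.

turn right 75°, forward 6.4 m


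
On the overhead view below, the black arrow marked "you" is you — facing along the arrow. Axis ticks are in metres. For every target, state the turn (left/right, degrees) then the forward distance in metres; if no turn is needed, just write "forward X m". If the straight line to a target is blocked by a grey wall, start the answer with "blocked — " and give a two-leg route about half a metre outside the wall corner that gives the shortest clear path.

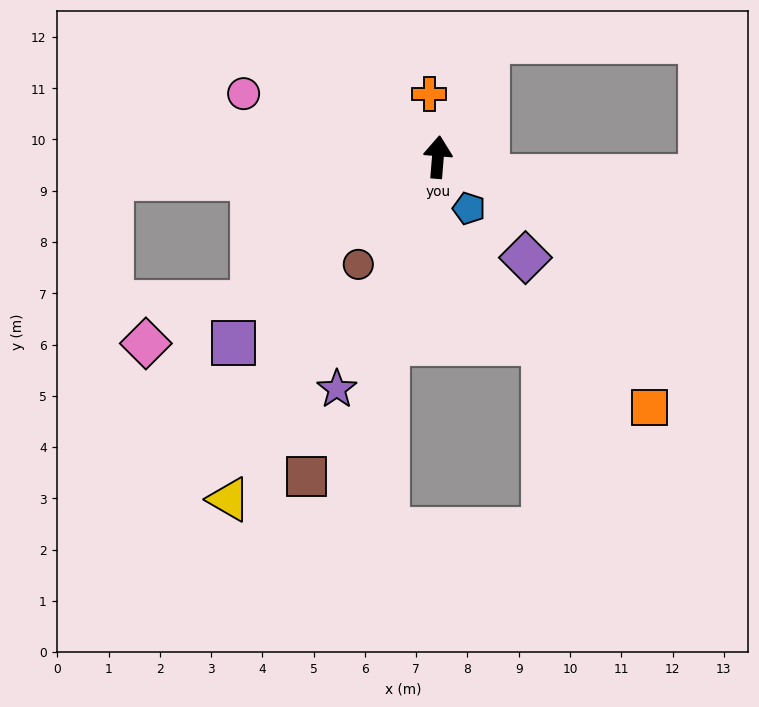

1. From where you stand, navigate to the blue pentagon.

turn right 144°, forward 1.2 m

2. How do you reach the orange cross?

turn left 12°, forward 1.2 m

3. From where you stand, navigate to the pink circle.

turn left 77°, forward 4.0 m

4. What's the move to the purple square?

turn left 137°, forward 5.4 m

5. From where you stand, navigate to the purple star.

turn left 161°, forward 4.9 m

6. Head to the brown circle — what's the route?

turn left 148°, forward 2.6 m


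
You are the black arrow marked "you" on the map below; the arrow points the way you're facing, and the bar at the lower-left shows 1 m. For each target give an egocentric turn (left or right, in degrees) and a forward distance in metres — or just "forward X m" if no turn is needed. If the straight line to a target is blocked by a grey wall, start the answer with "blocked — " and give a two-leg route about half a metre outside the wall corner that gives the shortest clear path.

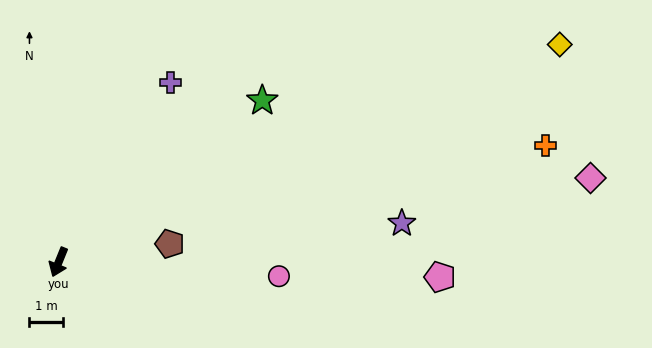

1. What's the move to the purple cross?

turn left 170°, forward 6.3 m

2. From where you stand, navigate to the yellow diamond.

turn left 136°, forward 16.4 m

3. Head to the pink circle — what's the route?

turn left 108°, forward 6.6 m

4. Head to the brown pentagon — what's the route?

turn left 122°, forward 3.4 m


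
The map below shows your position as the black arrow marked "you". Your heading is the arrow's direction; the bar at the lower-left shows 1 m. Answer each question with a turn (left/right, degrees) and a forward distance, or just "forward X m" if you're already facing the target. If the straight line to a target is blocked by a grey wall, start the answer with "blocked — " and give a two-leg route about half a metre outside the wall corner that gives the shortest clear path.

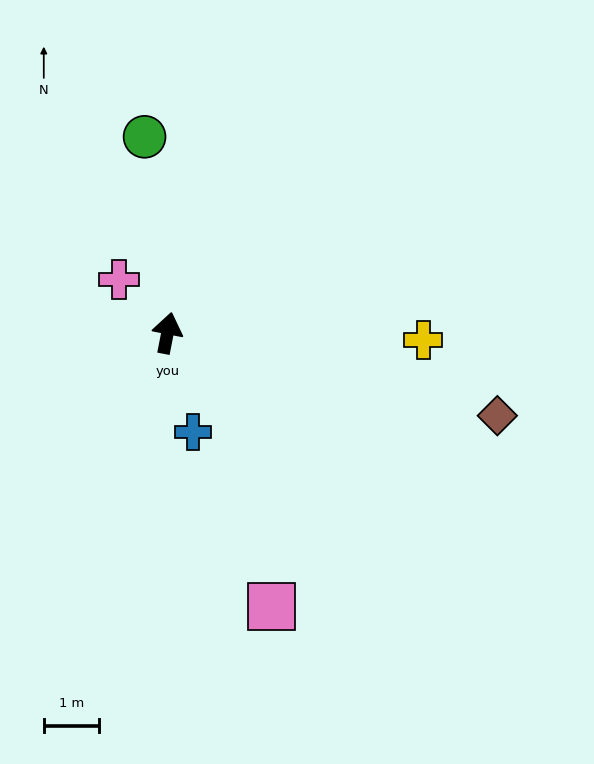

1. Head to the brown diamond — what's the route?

turn right 93°, forward 6.1 m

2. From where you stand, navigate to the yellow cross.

turn right 81°, forward 4.6 m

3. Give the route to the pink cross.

turn left 53°, forward 1.3 m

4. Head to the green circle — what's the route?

turn left 18°, forward 3.6 m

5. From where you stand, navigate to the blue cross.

turn right 155°, forward 1.8 m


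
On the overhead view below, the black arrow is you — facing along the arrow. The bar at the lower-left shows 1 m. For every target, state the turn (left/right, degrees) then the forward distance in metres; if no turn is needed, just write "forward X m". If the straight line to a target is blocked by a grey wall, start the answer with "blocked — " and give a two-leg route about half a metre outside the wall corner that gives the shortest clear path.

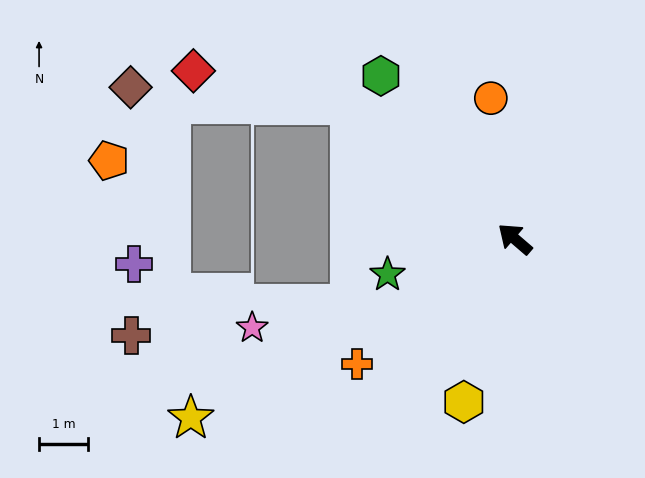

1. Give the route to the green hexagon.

turn right 10°, forward 4.3 m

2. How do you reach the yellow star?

turn left 70°, forward 7.6 m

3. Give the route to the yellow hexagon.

turn left 113°, forward 3.5 m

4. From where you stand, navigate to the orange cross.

turn left 79°, forward 4.1 m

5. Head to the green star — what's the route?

turn left 56°, forward 2.7 m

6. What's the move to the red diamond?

blocked — forward 4.4 m, then turn left 29°, forward 3.3 m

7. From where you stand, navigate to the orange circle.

turn right 40°, forward 2.9 m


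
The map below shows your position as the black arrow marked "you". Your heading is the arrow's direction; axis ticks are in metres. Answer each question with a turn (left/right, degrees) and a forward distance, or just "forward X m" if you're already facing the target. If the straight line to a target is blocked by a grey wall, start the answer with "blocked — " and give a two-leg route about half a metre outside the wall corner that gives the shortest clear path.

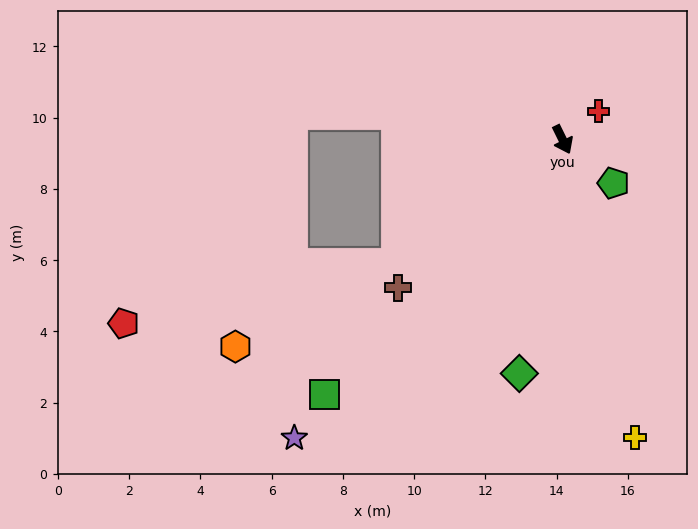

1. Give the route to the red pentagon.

blocked — turn right 80°, forward 5.8 m, then turn right 24°, forward 7.8 m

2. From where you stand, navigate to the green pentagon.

turn left 23°, forward 1.9 m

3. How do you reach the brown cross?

turn right 74°, forward 6.2 m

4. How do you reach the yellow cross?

turn right 13°, forward 8.6 m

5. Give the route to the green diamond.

turn right 37°, forward 6.7 m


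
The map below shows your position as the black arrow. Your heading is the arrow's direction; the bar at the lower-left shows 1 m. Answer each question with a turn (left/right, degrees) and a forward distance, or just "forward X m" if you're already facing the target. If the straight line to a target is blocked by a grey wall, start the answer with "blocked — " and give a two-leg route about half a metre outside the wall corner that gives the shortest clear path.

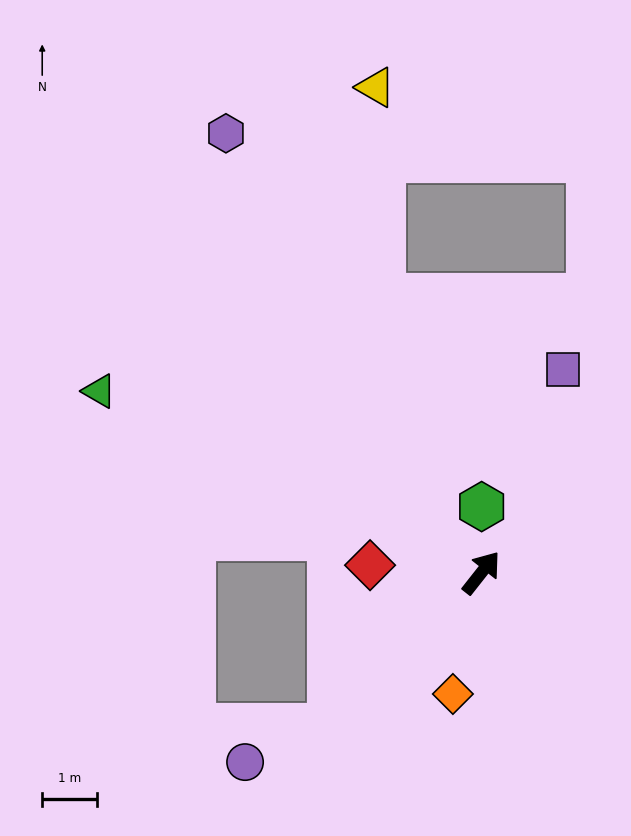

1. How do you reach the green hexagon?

turn left 38°, forward 1.2 m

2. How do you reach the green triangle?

turn left 103°, forward 7.8 m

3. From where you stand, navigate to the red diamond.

turn left 124°, forward 2.1 m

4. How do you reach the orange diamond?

turn right 155°, forward 2.3 m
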